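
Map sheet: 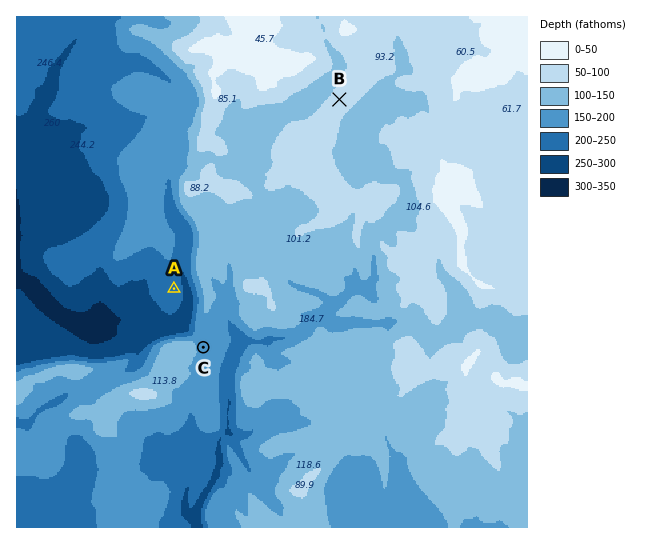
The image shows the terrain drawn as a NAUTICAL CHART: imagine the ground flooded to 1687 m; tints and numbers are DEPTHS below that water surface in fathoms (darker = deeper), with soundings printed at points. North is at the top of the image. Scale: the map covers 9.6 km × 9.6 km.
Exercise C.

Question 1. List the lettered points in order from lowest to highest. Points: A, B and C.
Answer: A C B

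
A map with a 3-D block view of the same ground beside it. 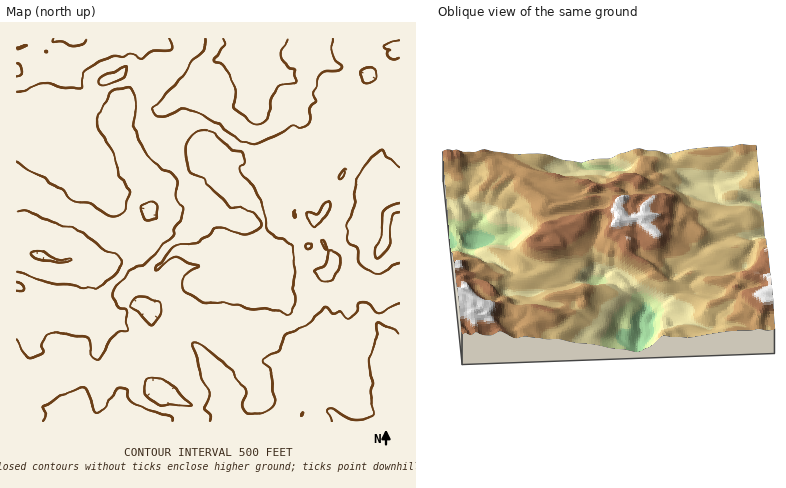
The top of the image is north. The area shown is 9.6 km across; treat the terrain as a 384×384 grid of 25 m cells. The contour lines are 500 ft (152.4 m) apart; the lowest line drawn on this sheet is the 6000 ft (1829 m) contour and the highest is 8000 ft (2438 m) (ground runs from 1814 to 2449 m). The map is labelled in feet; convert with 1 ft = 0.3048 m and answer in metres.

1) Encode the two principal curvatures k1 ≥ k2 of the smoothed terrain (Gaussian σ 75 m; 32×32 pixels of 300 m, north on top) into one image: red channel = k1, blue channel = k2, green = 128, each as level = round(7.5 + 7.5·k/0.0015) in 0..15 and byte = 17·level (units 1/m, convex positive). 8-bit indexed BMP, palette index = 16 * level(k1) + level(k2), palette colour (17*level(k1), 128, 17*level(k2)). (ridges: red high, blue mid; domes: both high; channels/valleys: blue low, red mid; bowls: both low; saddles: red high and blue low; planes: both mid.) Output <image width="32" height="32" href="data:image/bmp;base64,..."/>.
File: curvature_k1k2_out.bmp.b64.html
<image width="32" height="32" href="data:image/bmp;base64,Qk02CAAAAAAAADYEAAAoAAAAIAAAACAAAAABAAgAAAAAAAAEAAATCwAAEwsAAAABAAAAAAAAAIAAABGAAAAigAAAM4AAAESAAABVgAAAZoAAAHeAAACIgAAAmYAAAKqAAAC7gAAAzIAAAN2AAADugAAA/4AAAACAEQARgBEAIoARADOAEQBEgBEAVYARAGaAEQB3gBEAiIARAJmAEQCqgBEAu4ARAMyAEQDdgBEA7oARAP+AEQAAgCIAEYAiACKAIgAzgCIARIAiAFWAIgBmgCIAd4AiAIiAIgCZgCIAqoAiALuAIgDMgCIA3YAiAO6AIgD/gCIAAIAzABGAMwAigDMAM4AzAESAMwBVgDMAZoAzAHeAMwCIgDMAmYAzAKqAMwC7gDMAzIAzAN2AMwDugDMA/4AzAACARAARgEQAIoBEADOARABEgEQAVYBEAGaARAB3gEQAiIBEAJmARACqgEQAu4BEAMyARADdgEQA7oBEAP+ARAAAgFUAEYBVACKAVQAzgFUARIBVAFWAVQBmgFUAd4BVAIiAVQCZgFUAqoBVALuAVQDMgFUA3YBVAO6AVQD/gFUAAIBmABGAZgAigGYAM4BmAESAZgBVgGYAZoBmAHeAZgCIgGYAmYBmAKqAZgC7gGYAzIBmAN2AZgDugGYA/4BmAACAdwARgHcAIoB3ADOAdwBEgHcAVYB3AGaAdwB3gHcAiIB3AJmAdwCqgHcAu4B3AMyAdwDdgHcA7oB3AP+AdwAAgIgAEYCIACKAiAAzgIgARICIAFWAiABmgIgAd4CIAIiAiACZgIgAqoCIALuAiADMgIgA3YCIAO6AiAD/gIgAAICZABGAmQAigJkAM4CZAESAmQBVgJkAZoCZAHeAmQCIgJkAmYCZAKqAmQC7gJkAzICZAN2AmQDugJkA/4CZAACAqgARgKoAIoCqADOAqgBEgKoAVYCqAGaAqgB3gKoAiICqAJmAqgCqgKoAu4CqAMyAqgDdgKoA7oCqAP+AqgAAgLsAEYC7ACKAuwAzgLsARIC7AFWAuwBmgLsAd4C7AIiAuwCZgLsAqoC7ALuAuwDMgLsA3YC7AO6AuwD/gLsAAIDMABGAzAAigMwAM4DMAESAzABVgMwAZoDMAHeAzACIgMwAmYDMAKqAzAC7gMwAzIDMAN2AzADugMwA/4DMAACA3QARgN0AIoDdADOA3QBEgN0AVYDdAGaA3QB3gN0AiIDdAJmA3QCqgN0Au4DdAMyA3QDdgN0A7oDdAP+A3QAAgO4AEYDuACKA7gAzgO4ARIDuAFWA7gBmgO4Ad4DuAIiA7gCZgO4AqoDuALuA7gDMgO4A3YDuAO6A7gD/gO4AAID/ABGA/wAigP8AM4D/AESA/wBVgP8AZoD/AHeA/wCIgP8AmYD/AKqA/wC7gP8AzID/AN2A/wDugP8A/4D/AHRStOinppD0hKa35vjUpdW2kJiol5eXgZTI55aGhIWW1+XEt9i4gpD5tbZycICBxHNxqKi5uKeDgrW4dHSFuLiFdZaTtfmBcPfGclBjlsiotoOWhriHhaXIlpaDl5eFlYaFx6aUcfjlsqOTlZaWt4aFhZeXqJd1pqmXl3OXlpeYl6W2dHO0pJLolYWXh4e4dnOWhreGlpeDhYWGdHWomJeWc6SFl8djddilhoeHl6hyhKWEp3WGmIV2iIeElpiol4ZyuLjYt4SEuLaGh5iGg5TIyZWElpaGloWHhmOHdre4lpSkuIaWt3KWk8eVl4WHlpeGpZe5p3SElXSlhHOGx6iGp5OFZXanhYXH1oOWh5d2hYWWpZSjpbeXcoa4lZSzcobGlIaHhqill8NgY5aGlZV1hZWmpbfptceTlreFdLeFt7eDlaa2ptTY5XOWhIS2ybemlbeWp+mElaSltqS2p5f559XXyISFk+f59qO1tOjZx5XIhZfXxYRi5qOCyOnGpZRzY3SDhIJQctiz+JGUlHSmxdmltYHno+To+LG1tLLIhHOCgXFhlISBwYO09oK1kpSTtHOFlPZiYIP5lJWBcLeEhJXIt6aWp6O3g3DV+ff2tbb357T497Dn49akt7ZQpJeGdINzdZe5p5OTx4Cho4W1+bXW9ZKwlaTlc6V0pYCVdoSFp5aml6iouKGDcqenhrWQYEDycZHD5cRihYaYkqaGlriol4Z1lbbGUVNzg6SDgZOVpPiAo+P09rWXlpaEgpenl4amp5XH2bViUqW4l4aGuMn4tYDGpmLF5paVdKaWdnWHh7XW1umntbLHpKWWqLeXx6eVcOeWc4b2pYVzhoWFl5aXlnSl53Vzl4eGc9emhqeVlqaRxqd0htb3hmGGlaendLa1hKbYhYSHh5aD2KinuJamg6Smp4aFdPeWg3OXl5Wn2bZytriEhYenlbTphLfX+eTltbi3t3V1xsaWo6h1dqaV+JKllnOFmLh0gvnn+KZzYpXHlobIt4aT+JaFhpanuJXYpYaGYoe4hoaDsubHhIaFdIS2hnWmyaWU15Z1preGhreldJeDl7iVpriWpIJ0hmRTlZWUlqZzpJaGtoaic4WFhMO1lHKEtZVxg6emlXSEhYOnlrenlKWmhoaWprZzc4KC5OWRUYDIl5eDgrfIl6aVk6m4lLe3p7enppXF8/akx+qTofn4oLWWqKWBctmohXR0lYJjhdrIlYVUdJRittenyJRwgbT0paeV55WBorZ0U2VzpYOTtZGklVOEk/bV2JaXx8WzkYPFYKLWtaeDg5SllKXY2LWCp6jHtbfYwHDEloeXx9T29tT5+JTX6abFpbXl5pW1paW4ppW22Ng="/>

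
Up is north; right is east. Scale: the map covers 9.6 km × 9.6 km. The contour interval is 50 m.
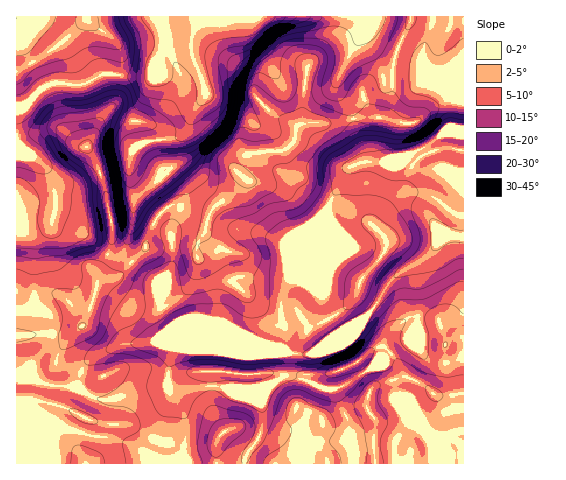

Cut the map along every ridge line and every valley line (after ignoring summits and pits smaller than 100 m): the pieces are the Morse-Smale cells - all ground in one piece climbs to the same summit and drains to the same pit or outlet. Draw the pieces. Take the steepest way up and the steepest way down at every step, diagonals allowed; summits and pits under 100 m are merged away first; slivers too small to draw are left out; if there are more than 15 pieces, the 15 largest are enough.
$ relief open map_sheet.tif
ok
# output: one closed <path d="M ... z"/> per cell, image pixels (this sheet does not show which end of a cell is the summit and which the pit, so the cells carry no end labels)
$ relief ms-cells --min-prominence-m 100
<path d="M411 16l-235 0-8 2-5 6 0 22-11 30-25 1-19-4-26 12-26-3-13 5-18 19-9 2 1 356 168-1-2-17-22-4-30-16-30-3-17-6 1-6 16-34-18-4-20-9-5-7 4-9 22-23 14-41 3-3 19-6 26-28 14 1 8-2 18 0 8 2 3 4 1-9 7-11 6-21 5-6 13-8 12-14 1-7-4-5 11-17 37-5 9-10 1-12 8-4 32 0 20-5 28-2 8-18 1-34 2-9 14-29z"/><path d="M463 16l-51 1-17 38-2 9-1 34-8 18-28 2-20 5-32 0-8 4-1 12-9 10-37 5-11 17 4 5-1 7-12 14-13 8-5 6-6 21-7 11-2 10-2-5-8-2-18 0-8 2-14-1-26 28-19 6-3 3-14 41-19 18-7 13 5 8 12 6 19 6 7 1-16 34-1 6 17 6 30 3 30 16 22 4 2-2 0-24-6-15-10-16 6 1 35-4 3-15 24 3 39-1 7 3 1-1 1-23 24 2 28-11 35-32 16-27 10-10 26-15 18-20 9-4 13 1z"/><path d="M416 317l-7 1-14 10-8 8-4 10-11 4-17 14-28 10-20 1-10 32-14-29-13 8-11 2-35 0-11-2-1 21 12 25-11 13-17 3-11-2-2 7 2 10 278 1 1-125-8-1-10 6-8-25z"/><path d="M175 16l-158 0-1 90 9 0 18-19 13-5 26 3 26-12 19 4 25-1 11-30 0-22 5-6z"/><path d="M455 235l-4 0-12 6-15 18-26 15-10 10-16 27-35 32-28 11-25-1 0 22-2 2 4 4 11 26 10-32 20-1 28-10 17-14 11-4 6-13 20-15 29 1 8 25 7-5 11-2 0-100z"/><path d="M211 386l-41 5 14 25 0 30 2 2 27-3 11-13-12-25z"/><path d="M218 371l-7 1 0 13 13 3 35 0 11-2 12-9-6-4-39 1z"/>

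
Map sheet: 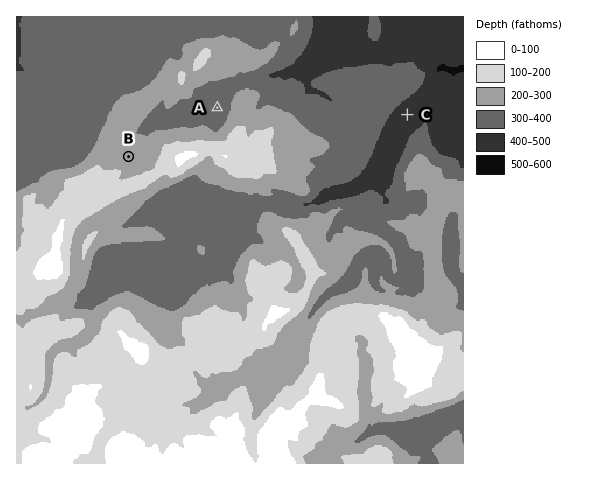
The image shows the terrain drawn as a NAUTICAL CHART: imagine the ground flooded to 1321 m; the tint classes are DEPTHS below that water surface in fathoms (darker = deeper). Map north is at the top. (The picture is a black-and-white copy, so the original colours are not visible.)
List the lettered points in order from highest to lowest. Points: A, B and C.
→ B A C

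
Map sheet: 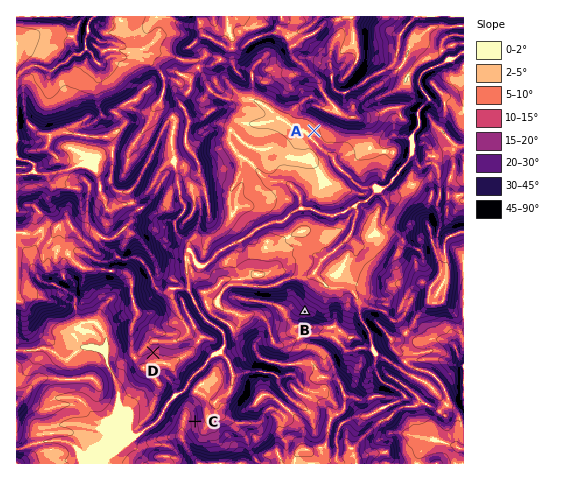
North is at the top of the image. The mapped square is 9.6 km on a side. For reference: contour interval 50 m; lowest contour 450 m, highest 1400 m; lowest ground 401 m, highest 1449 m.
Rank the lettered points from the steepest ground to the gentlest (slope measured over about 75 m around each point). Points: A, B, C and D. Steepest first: B C D A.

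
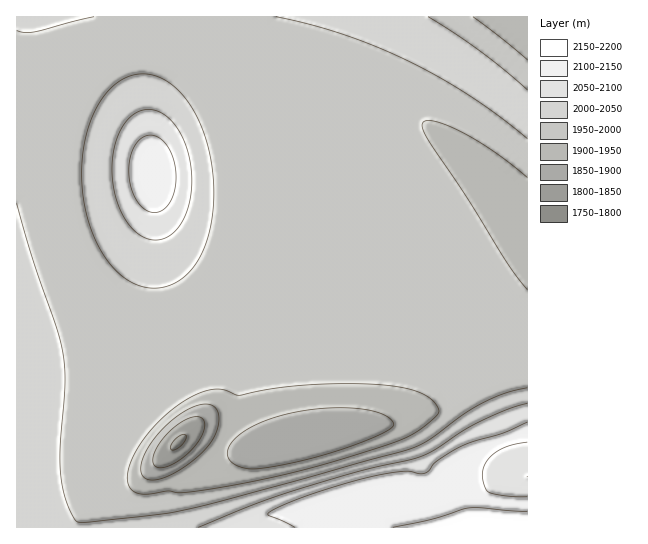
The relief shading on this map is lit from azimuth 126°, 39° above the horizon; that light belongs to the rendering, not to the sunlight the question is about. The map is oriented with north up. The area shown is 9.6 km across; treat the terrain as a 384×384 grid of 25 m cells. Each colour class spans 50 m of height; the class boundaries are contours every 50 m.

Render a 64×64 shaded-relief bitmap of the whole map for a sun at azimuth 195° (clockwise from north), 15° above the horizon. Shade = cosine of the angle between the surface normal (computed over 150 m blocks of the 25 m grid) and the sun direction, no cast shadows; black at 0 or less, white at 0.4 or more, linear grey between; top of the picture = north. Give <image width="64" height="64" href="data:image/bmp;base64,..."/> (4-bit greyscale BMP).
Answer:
<image width="64" height="64" href="data:image/bmp;base64,Qk12CAAAAAAAAHYAAAAoAAAAQAAAAEAAAAABAAQAAAAAAAAIAAATCwAAEwsAABAAAAAAAAAAAAAAABEREQAiIiIAMzMzAERERABVVVUAZmZmAHd3dwCIiIgAmZmZAKqqqgC7u7sAzMzMAN3d3QDu7u4A////AJmZmZmHZlVmZ5mGZmZnm8zMzMy7u7qqmHZlZmZmZVREmZmZmYh3ZmVnd3ZVVVZ4mrvMu7u6qqmYh3ZmZmZVRESZmZmZmZiHZlVVVVVURERFZ4mqqqqpmZmYiHd2VUQzM5mZmZmZmZh2VWVURERDMzIjNFZ4mZmZmIiImYhlRDMzmZmZmZmZmGVFVmZUQzMiIhEREjRWeIiIiIiZmYdlVESZmZmZmZmYZTM1d3ZUMyIREQAAABI0VniIiJmZmIh3ZpmZmZmZmZmGQiNXiHZlQyERAAAAAAASRWeJmamZmZmZmZmaqqqqmphkIjV4iIdlQyIRAAAAAAABNGeaqqqqqruaqqqqqqqqqpdTI1iZmIh2VDMhEAAAAAESNGeJq7u8zKqqqqqqqqq7upZUV5qZmZiHdlQyIRERESIzNFaJq83dqqqqqqqqqqzdyoZmiqqqqqmZiHZUQzIzM0RERFZ5rN6qqqqqqqqqq97+yoiKu7u7u7qqqZh2ZVREVVVERVZ5q6qqqqqqqqqqzv/+yqq8zMzMzMy7u6qZh3ZmVVVVVmZ4qqqqqqqqqqq8///9y7zMzd3d3d3MzMu7qYh2ZVVWZmaqqqqqqqqqqqvf///szMzN3d3d3d3d3MzMuph2ZVVVVaqqqqqqqqqqqr3///7MzM3d3e7u7u3d3czMu6mHZVVUqqqqqqqqqqqqq87//tzMzM3d3d7u7d3d3MzLuqmHZVSqqqqqqqqqqqqqu93tzLzMzM3d3d3d3d3MzLu6qpmHdqqqqqqqqqqqqqqqu8y7u7vMzMzMzN3MzMzLu7qqmZmIqqqqqqqqqqqqqqqqu7u7u7u7zMzMzMzMy7u7qqqZmZmqqqqqqqqqqqqqqqqqq7u7u7u7u7u7u7u7u6qqqpmZmaqqqqqqqqqqqqqqqqqqqru7u7u7u7u7u7qqqqqpmZmZqqqqqqqqqqqqqqqqqqqqqqqqqqqqqqqqqqqqqZmZmZmqqqqqqqqqqqqqqqqqqqqqqqqqqqqqqqqqqqqZmZmZmaqqqqqqqqqqqqqqqqqqqqqqqqqqqqqqqqqqmZmZmZmZqqqqqqqqqqqqqqqqqqqqqqqqqqqqqqqqqpmZmZmZmZmqqqqqqqqqqqqqqqqqqqqqqqqqqqqqqqqpmZmZmZmZmaqqqqqqqqqqqqqqqqqqqqqqqqqqqqqqqZmZmZmZmZmZqqqqqqqqqqqqqqqqqqqqqqqqqqqqqqmZmZmZmZmZmZmqqqqqqqqqqqqqqqqqqqqqqqqqqqqqmZmZmZmZmZmZmaqqqqqqqqqru7uqqqqqqqqqqqqqqZmZmZmZmZmZmZmZqqqqqqqqq7u7u6qqqqqqqqqqqpmZmZmZmZmZmZmZmZmqqqqqqqq7u7u7uqqqqqqqqqmZmZmZmZmZmZmZmZmZmaqqqqqqqrvMzMu6qqqqqqmZmZmZmZmZmZmZmZmZmZmZqqqqqqqrvMzMy7uqqqqZmZmZmZmZmZmZmZmZmZmZmZmqqqqqqqu8zd3Mu6qqqZmZmZmZmZmZmZmZmZmZmZmZmaqqqqqqu8zd3cy7qqqZmZmZmZmZmZmZmZmZmZmZmZmZqqqqqqq7zd3dzLqqqZmZmZmZmZmZmZmZmZmZmZmZmZmqqqqqqrvN3d3MuqqZmZmZmZmZmZmZmZmZmZmZmZmZmaqqqqqqvM3d3cu6qZmZmZmZmZmZmZmZmZmZmZmZmZmqqqqqqqu8zd3cy6qZmZmZmZmZmZmZmZmZmZmZmZmZmaqqqqqqq7zN3cy6qZmZmZmZmZmZmZmZmZmZmZmZmZmaqqqqqqqru8zMy6mZmZmZmZmZmZmZmZmZmZmZmZmZmqqqqqqqqqq7zMu6mYiImZmZmZmZmZmZmZmZmZmZmZmqqruqqqqqqru7u6mIiIiZmZmZmZmZmZmZmZmZmZmZmqqrvKqqqqqqq7uqmId3iImZmZmZmZmZmZmZmZmZmZmqqrvMqqqqqqqqqpmHdmd4iZmZmZmZmZmZmZmZmZmZmqqrvM2qqqqqqqqpmHdmZ3iJmZmZmZmZmZmZmZmZmZqqqrvM3aqqqqqqqpmHdmZneImZmZmZmZmZmZmZmZmZqqqrvM3dqqqqqqqpmIdmZmd4iZmZmZmZmZmZmZmZmaqqq7zN3d2qqqqqqpmYh2ZmZ3iZmZmZmZmZmZmZmZmqqqq7zN3d3KqqqqqpmZh3ZmZniJmZmZmZmZmZmZmZmqqqu7zN3d3LqqqqqqmZmHdmZneImZmZmZmZmZmZmaqqqqu8zd3dzKmqqqqqqZmYh3ZneImZmZmZmZmZmZmqqqqru8zd3dy6mKqqqqqZmZiHd3d4iZmZmZmZmZmqqqqqq7vM3d3dy6l3qqqqqpmZmIh3eIiZmZmaqqqqqqqqqqu7zN3d3cy5h2aqqqqqmZmZiIiIiZmZmaqqqqqqqqqru8zN3d3cuph2ZqqqqqqpmZmYiIiZmZmqqqqqqqqqq7vMzd3d3Mupd2ZmqqqqqqqZmZmZmZmZmqqqqqqqqru7zM3d3d3LqYdmZmaqqqqqqqmZmZmZmZqqqqqqqqu7vMzd3d3dy7mHdmZmd6qqqqqqqqmZmZmaqqqqqqu7u8zM3d3t3cy6mHZmZmd4u7u6qqqqqqqqqqqqqru7u7zMzd3e7d3Muph2ZlZmd4i7u7u7u7uqqqqqu7u7u8zMzd3d7u3dzLqYd2ZWZneImczMy7u7u7u7u7u7u7zMzM3d3e7u3dzLqYdmZVZneIiZ"/>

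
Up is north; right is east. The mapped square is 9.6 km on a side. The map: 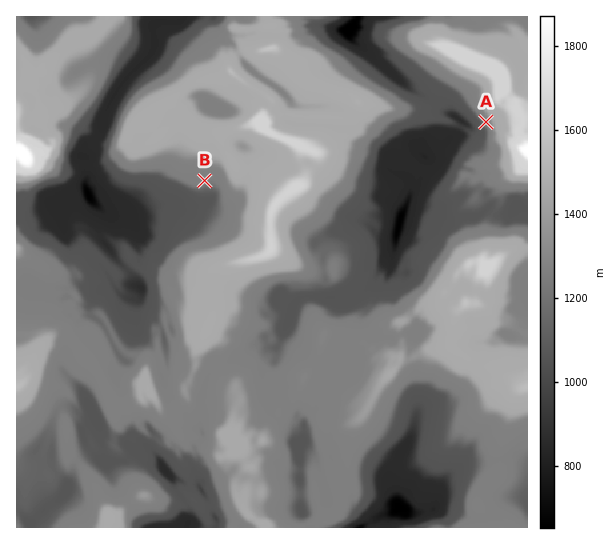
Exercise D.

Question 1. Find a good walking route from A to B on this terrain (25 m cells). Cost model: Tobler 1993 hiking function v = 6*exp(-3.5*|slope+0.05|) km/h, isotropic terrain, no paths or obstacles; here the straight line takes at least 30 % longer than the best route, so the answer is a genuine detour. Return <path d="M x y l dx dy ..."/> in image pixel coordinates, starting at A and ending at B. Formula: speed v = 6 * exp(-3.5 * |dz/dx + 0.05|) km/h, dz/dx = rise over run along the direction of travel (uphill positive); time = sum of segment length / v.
<path d="M486 122l0 1-27-26-2-2-2 0-2 2-6 1-13 7-12 0-5 2-2 3-1-3 0 2-1 2-4 4-3 2 1-2-2 2 1-2-3 2-8 0-8 4-6 0-11 5-3 3-2 5-2 1-10 6-2 1-6 13-11 6-3 0-10 5-18 0-2 1-3 4-24 12-15 0-10 6-4-3-4 0-3 1-1 0-3-1 1 1-2-1-4-4-4-8-3-3-16 8-1 2"/>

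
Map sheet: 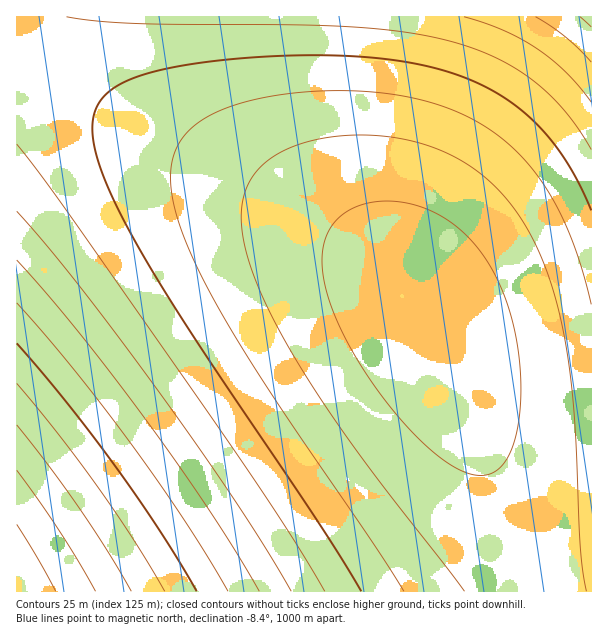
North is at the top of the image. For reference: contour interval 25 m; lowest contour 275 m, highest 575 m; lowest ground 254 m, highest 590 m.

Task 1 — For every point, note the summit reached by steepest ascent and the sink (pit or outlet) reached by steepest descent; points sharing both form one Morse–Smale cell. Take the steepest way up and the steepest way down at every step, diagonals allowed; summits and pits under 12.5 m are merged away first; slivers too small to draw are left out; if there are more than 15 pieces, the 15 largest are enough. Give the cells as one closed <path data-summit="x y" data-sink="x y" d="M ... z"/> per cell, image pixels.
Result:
<path data-summit="429 321" data-sink="17 591" d="M20 70l-4 1 0 520 509 1 1-10-6-22-60-170-34-76-22-29-38-33-69-44-258-132z"/><path data-summit="429 321" data-sink="591 17" d="M591 16l-575 1 1 53 22 6 245 124 72 44 24 18 24 23 22 29 34 76 60 170 7 32 65-1z"/>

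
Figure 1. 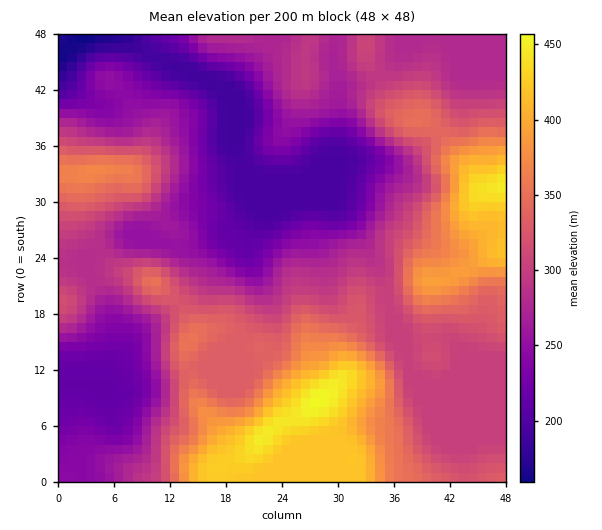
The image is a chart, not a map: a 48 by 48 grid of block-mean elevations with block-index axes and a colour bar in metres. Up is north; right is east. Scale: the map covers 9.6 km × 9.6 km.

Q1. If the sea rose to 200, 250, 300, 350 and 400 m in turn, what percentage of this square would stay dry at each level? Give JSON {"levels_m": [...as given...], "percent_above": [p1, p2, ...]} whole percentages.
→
{"levels_m": [200, 250, 300, 350, 400], "percent_above": [93, 73, 48, 20, 10]}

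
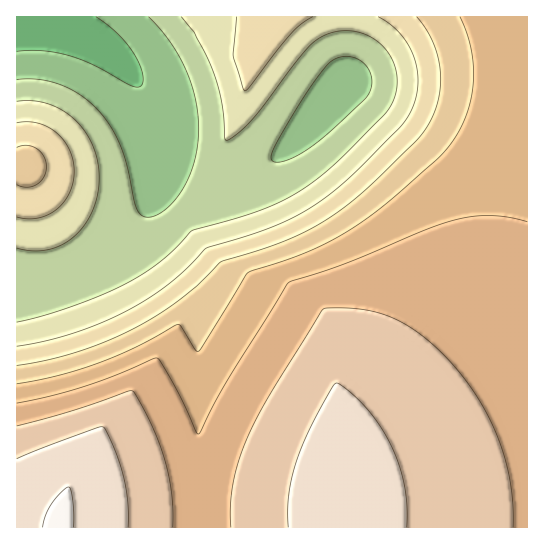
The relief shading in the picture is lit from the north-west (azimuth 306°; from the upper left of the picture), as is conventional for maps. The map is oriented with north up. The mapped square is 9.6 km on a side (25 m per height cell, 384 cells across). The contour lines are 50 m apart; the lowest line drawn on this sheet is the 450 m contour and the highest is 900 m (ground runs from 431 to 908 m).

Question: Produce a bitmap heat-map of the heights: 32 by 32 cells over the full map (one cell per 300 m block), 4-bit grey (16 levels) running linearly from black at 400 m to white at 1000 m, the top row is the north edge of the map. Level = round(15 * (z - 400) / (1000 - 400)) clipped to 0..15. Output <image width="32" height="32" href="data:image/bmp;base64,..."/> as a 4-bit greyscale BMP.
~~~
<image width="32" height="32" href="data:image/bmp;base64,Qk12AgAAAAAAAHYAAAAoAAAAIAAAACAAAAABAAQAAAAAAAACAAATCwAAEwsAABAAAAAAAAAAAAAAABEREQAiIiIAMzMzAERERABVVVUAZmZmAHd3dwCIiIgAmZmZAKqqqgC7u7sAzMzMAN3d3QDu7u4A////AMzdzLu6qaqru8zMy7u7qqrM3cy7uqmqq7vMzMu7u6qqzMzMu7qpqqu7zMzLu7uqqszMzLuqqaqru8zMy7u7qqq7zMy7qpmaq7vMzMu7u6qqu7vLu6qZmqq7vMy7u7qqqqqru7qqmZmqu7zLu7u6qqqZqqq6qZiZqqu7u7u7qqqqiJmaqqmYmZqru7u7uqqqqnd4iZmZiImaqru7u7qqqqpmZ3eImYiJmaqru7qqqqqpVVZmd4iHiJmaq7uqqqqqmURFVWZ3d4iJmqqqqqqqqZk0REVVZnd4iZmqqqqqqpmZMzNERVZnd4iZqqqqqqmZmTMzM0RFVneIiZmZmZmZmZkzMzMzRFVnd4iJmZmZmZmZREQzMzRFVmZ3eIiZmZmZmUREQzMzRERVZmd4iJmZmZlVVEMzMzM0RFVmd4iJmZmZZlVDMiIzMzNEVWZ4iImZmWZlRDIiIzMzM0RWZ3iIiZl2ZUMyIiMzMzM0RWZ3iIiJdmVDMiIjMzMiM0RWZ3iIiGZUQyIiIzQzMiM0RWZ3iIhVRDMiEiM0QzIiM0RWd4iIREMyIRIjNEQzIiM0VmeIiDMyIhESI0RUQyIiM0VneIgiIiEREiNFVUMyIjRFZ3iIERERESIzRVVUMzM0Vmd4iBERERIiNEVWVUMzRFZ3iIgREREiI0RFVmVURFVmd4iI"/>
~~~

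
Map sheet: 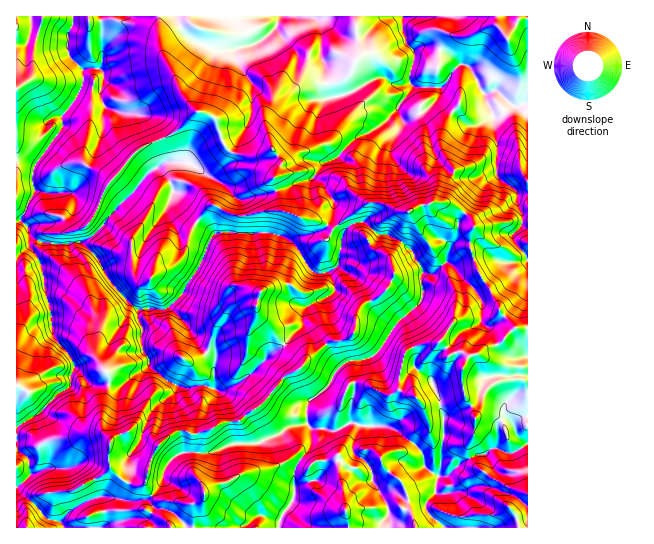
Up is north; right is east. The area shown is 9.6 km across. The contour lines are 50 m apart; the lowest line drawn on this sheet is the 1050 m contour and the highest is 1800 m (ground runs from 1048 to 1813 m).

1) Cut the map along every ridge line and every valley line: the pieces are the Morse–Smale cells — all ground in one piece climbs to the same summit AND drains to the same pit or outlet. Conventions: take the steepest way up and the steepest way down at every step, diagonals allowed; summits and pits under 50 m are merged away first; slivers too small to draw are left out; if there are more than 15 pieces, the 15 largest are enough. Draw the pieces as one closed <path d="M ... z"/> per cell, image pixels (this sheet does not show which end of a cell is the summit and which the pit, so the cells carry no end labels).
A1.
<path d="M279 16l-206 1 0 6-5 10-1 14 2 10 14 13 0 15-8 16-14 16 2 10-30 42-1 13 3 11-14 26-5 3 0 32 3 1 10-8 7 7 8 23 1 17 6 16 1 23 5 9 14 15 4 10 15 17 19 0 10 3 15-12 11-6 4-5 17 16 13 7 11 1 7-3 9 0 7 3 2-2 0-28-18-15-10-18-11-12-6-6-5 2-27 0-7-4-22-24-10-22-18-17 12-6 11-11 12-16 16-15 9-13 14-13 7 3 7 8 4 10 0 8 7 10 11 12 24 15 0-19 13-20 0-6-20-14 6-2 9-8 2-8 20-28 7-18 0-28-15-21-2-9 3-5 17-4 11-7 10-10z"/><path d="M303 317l0 8-20 20-12 7-21 23-11 8-17 8-16-6-9 0-7 3-11-1-13-7-17-16-4 5-11 6-15 12-10-3-19 0-15-16-4 7-2 13-11 5-19 20-23 14 0 22 12 9 3 13-2 6-13 10 31 32 14 2 13-13 23-11 8-1 24 5 20-2 10-10 9-26 13-10 28 0 22-9 24 0 24-9 10-8 17-3 2-22 21-17 6-12 6-7-25-36-10-7z"/><path d="M449 263l-4 0-12 10-10 0-2 28-20 18 15 35-1 13 17 14 8 18 4 18 0 21-3 8-2 30 7 0 15-13 12-7 12-1 5-6 5-1 4-25 10-3 5 7 5-8 9-4 0-128-26 32-11 6-6 0-4-3 2-17-4-10z"/><path d="M307 424l-18 3-10 8-24 9-24 0-22 9-28 0-13 10-9 26-10 10-20 2-24-5-8 1-23 11-14 14 5 6 213 0 5-14 10-15 2-30 16-23 1-9-1-8z"/><path d="M439 93l-3 8-17 12-18 2-4-6-12 14-12 8-16 6-14 14 14 14 6 20 0 13 4 5 18 1 16 8 8 0 12-7 10-2 16 0 20 12 8 12 11 0 23-6 13 2 1-8-6-12-1-12-6-6-7-2-7-9 1-32-4-25-14 7-9 1-27-23z"/><path d="M265 232l-50 1-7 10-11 27-16 25-10 11 16 19 10 18 18 15-2 29 5 4 13-4 19-12 21-23 12-7 20-20 0-12 2-6-12-6-4-10 0-8 4-8 10-8 2 1 2-5-7-12-13-12z"/><path d="M354 423l-4 0-13 8-15-3-11 1 0 17-16 23-2 30-10 15-4 13 164 1-18-21 2-5 9-11 0-9 3-5-15-11-3-15-10-10-22-14-22 0z"/><path d="M313 16l-32 0-5 11-10 10-11 7-17 4-3 5 2 9 15 21 0 28-7 18-20 28-2 8-9 8-6 2 15 9 14 15 34-6 28-12 11-1 13-17 12-4 6-6-10-9-8 0-14 7-10 1-17 12-10-15-7-22 0-9 25-26 20-8 17-1-3-20-4-9 1-21-4-12z"/><path d="M158 168l-5 1-12 12-9 13-16 15-23 27-12 6 18 17 8 18 8 10 16 18 7 4 27 0 5-2 11-12 16-25 16-35-4-6-18-10-11-12-7-10 0-8-4-10z"/><path d="M387 235l-9 0-7 6-17 8-12-1-3 6-2 12-8 5 6 20-8 6-12 4-11 8 0 12 12 9 25 35 12-5 10 0 12-5 24-34 22-20 2-31-3-5-4-4-3-8-10-10z"/><path d="M342 152l-7 7-12 4-10 14 11 8 9 14 0 22 10 12 7-8 13-4 14 12 10 2 16 8 10 10 3 8 9 12 8 0 12-10 12 1 24-8 9 0 15 7 10 0 13-4-15-20 0-5 8-8 0-3-3-2-43 6-8-12-20-12-16 0-10 2-12 7-8 0-22-9-12 0-4-5 0-13-7-23z"/><path d="M73 16l-57 1 1 204 4-2 14-26-3-11 1-13 30-42-2-10 14-16 8-16 0-15-14-13-2-10 1-14 5-10z"/><path d="M497 16l-94 0 0 15 2 11 10 12-6 20 2 9 3 4 27 1 14-19 8-5 8 5 9 20 5 4 12-2 18 16 12-3 1-86-9 1-12 20-10-14z"/><path d="M401 319l-26 36-12 5-10 1 2 30-6 26 2 6 7 2 23 0 16 6 24 20 3 15 14 10 6-38 0-21-4-18-8-18-17-14 1-13-9-25z"/><path d="M385 77l-7 0-32 18-11 2-6 0-3-13-16 0-11 3-14 9-20 22 0 9 7 22 9 14 6-2 12-9 10-1 14-7 8 0 11 8 15-15 16-6 12-8 14-16 13-20-2-4-13 2z"/>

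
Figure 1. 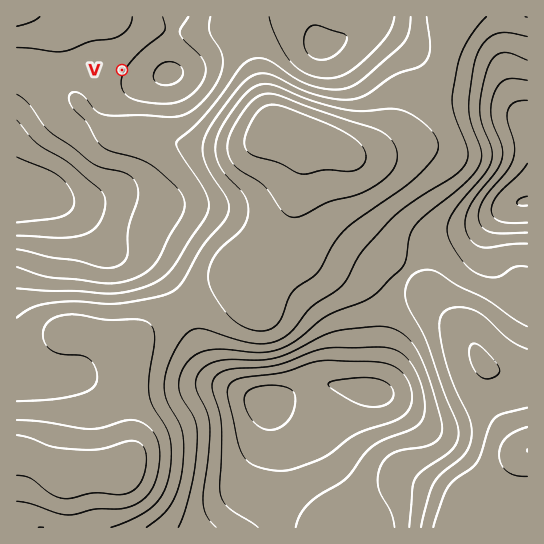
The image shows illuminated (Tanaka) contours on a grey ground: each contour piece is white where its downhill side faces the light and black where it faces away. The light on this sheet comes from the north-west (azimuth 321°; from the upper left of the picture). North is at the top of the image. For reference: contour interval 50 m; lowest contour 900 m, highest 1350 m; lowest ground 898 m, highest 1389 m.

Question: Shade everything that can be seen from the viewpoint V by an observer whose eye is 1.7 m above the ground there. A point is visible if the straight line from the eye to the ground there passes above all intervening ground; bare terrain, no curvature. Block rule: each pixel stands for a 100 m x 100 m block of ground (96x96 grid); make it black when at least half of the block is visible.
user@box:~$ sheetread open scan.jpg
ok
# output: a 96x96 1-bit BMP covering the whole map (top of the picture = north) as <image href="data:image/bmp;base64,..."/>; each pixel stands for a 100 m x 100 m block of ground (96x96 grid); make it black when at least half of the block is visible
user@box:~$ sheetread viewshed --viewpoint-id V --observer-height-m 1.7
<image width="96" height="96" href="data:image/bmp;base64,Qk2+BAAAAAAAAD4AAAAoAAAAYAAAAGAAAAABAAEAAAAAAIAEAAATCwAAEwsAAAIAAAAAAAAA////AAAAAAAAAAAAAAAAAAAAAAAAAAAAAAAAAAAAAAAAAAAAAAAAAAAAAAAAAAAAAAAAAAAAAAAAAAAAAAAAAAAAAAAAAAAAAAAAAAAAAAAAAAAAAAAAAAAAAAAAAAAAAAAAAAAAAAAAAAAAAAAAAAAAAAAAAAAAAAAAAAAAAAAAAAAAAAAAAAAAAAAAAAAAAAAAAAAAAAAAAAAAAAAAAAAAAAAAAAAAAAAAAAAAAAAAAAAAAAAAAAAAAAAAAAAAAAAAAAAAAAAAAAAAAAAAAAAAAAAAAAAAAAAAAAAAAAAAAAAAAAAAAAAAAAAAAAAAAAAAAAAAAAAAAAAAAAAAAAAAAAAAAAAAAAAAAAAAAAAAAAAAAAAAAAAAAAAAAAAAAAAAAAAAAAAAAAAAAAAAAAAAAAAAAAAAAAAAAAAAAAAAAAAAAAAAAAAAAAAAAAAAAAAAAAAAAAAAAAAAAAAAAAAAAAAAAAAAAAAAAAAAAAAAAAAAAAAAAAAAAAAAAAAAAAAAAAAAAAAAAAAAAAAAAAAAAAAAAAAAAAAAAAAAAAAAAAAAAAAAAAAAAAAAAAAAAAAAAAAAAAAAAAAAAAAAAAAAAAAAAAAAAAAAAAAAAAAAAAAAAAAAAAAAAAAAAAAAAAAAAAAAAAAAAAAAAAAAAAAAAAAAAAAAAAAAAAAAAAAAAAAAAAAAAAAAAAAAAAAAAAAAAAAAAAAAAAAAAAAAAAAAAAAAAAAAAAAAAAAAAAAAAAAAAAAAAAAAAAAAAAAAAAAAAAAAAAAAAAAAAAAAAAAAAAAAAAAAAAAAAAAAAAAAAAAAAAAAAAAAAAAAAAAAAAAAAAAAAAAAAAAAAAAAAAAAAAAAAAAAAAAAAAAAAAAAAAAAAAAAAAAAAAAAAAAAAAAAAAAAAAAAAAAAAAAAAAAAAAAAAAAAAAAAAAAAAAAAAAAAAAAAAAAAAAAAAAAAAAAAAAAAAAAAAAAAAAAAAAAAAAAAAAAAAAAAAAAAAAAAAAAAAAAAAAAAAAAAAAAAAAAAAAAAAAAAAAAAAAAAAAAAAAAAAAAAAAAAAAAAAAAAAAAAAAAAAAAAAAAAAAAACAAAAAAAAAAAAAAAHgAAAAAAAAAAAAAAPwAAAAAAAAAAAAAAf4AAAAAAAAAAAAAA/8AAAAAAAAAAAAAB/+AAAAAAAAAAAAAD//AAAAAAAAAAAAf///AAAAAAAAAAAD////gAAAAAAAAAAH////wAAAAAAAAAAP////4AAAAAAAAAAP////4AAAAAAAAAAf////4AAAAAAAAAAf////4AAAAAAAAAA/////4AAAAAAAAAA/////wAAAAAAAAAAf////wAAAAAAAAAAP////wAAAAAAAAAAH////gAAAAAAAAAAD////gAAAAAAAAAAD////AAAAAAAAAAAD////AAAAAAAAAAAD///+AAAAAAAAAAAD///4AAAAAAAAAAAB///wAAAAAAAAAAAAB//wAAAAAAAAAAAAAH/gAAAAAAAAAAAAAD/gAAAAAAAAAAAAAB/gAAAAAAAAA="/>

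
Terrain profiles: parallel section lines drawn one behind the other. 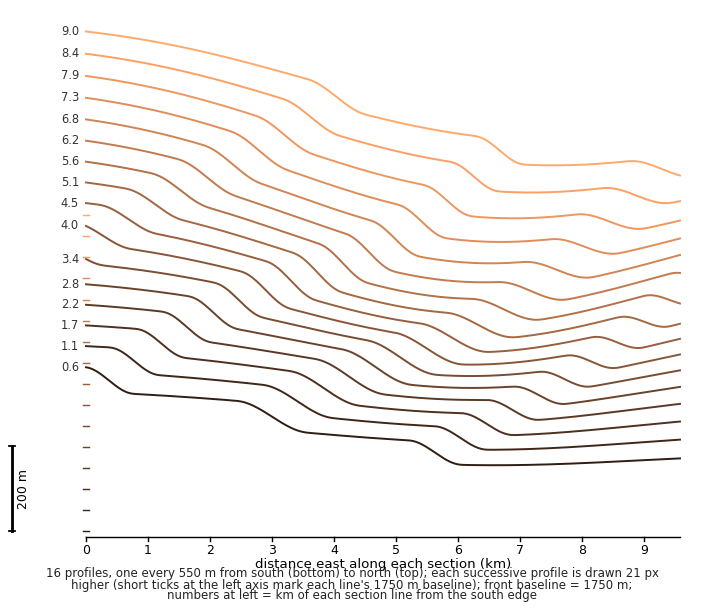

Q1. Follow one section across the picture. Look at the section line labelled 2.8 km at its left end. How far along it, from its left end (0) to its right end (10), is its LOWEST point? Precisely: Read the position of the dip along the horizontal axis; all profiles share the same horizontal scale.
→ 8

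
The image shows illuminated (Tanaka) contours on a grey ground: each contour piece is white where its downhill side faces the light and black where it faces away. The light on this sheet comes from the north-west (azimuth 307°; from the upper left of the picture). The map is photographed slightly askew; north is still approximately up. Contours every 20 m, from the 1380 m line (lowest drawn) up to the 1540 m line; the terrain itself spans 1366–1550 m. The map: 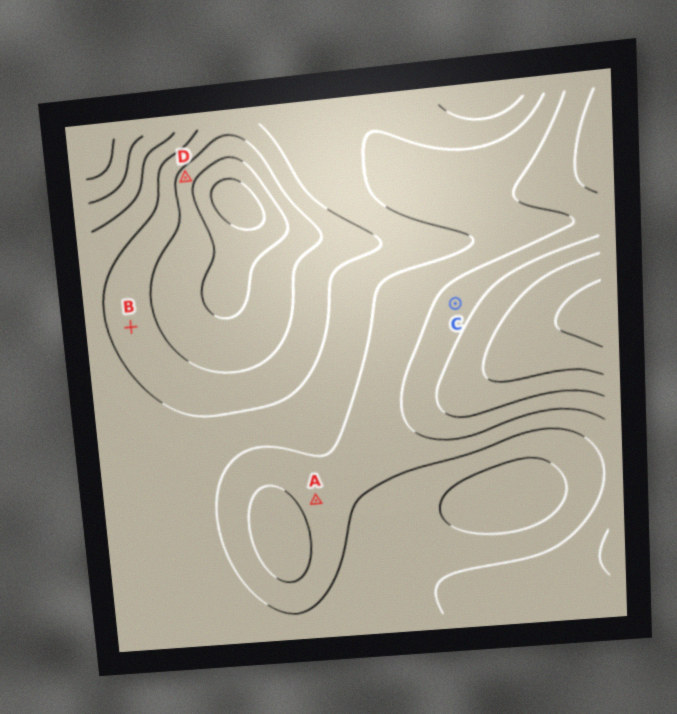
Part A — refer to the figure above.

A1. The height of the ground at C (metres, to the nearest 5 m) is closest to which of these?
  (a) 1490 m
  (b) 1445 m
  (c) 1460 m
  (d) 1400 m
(a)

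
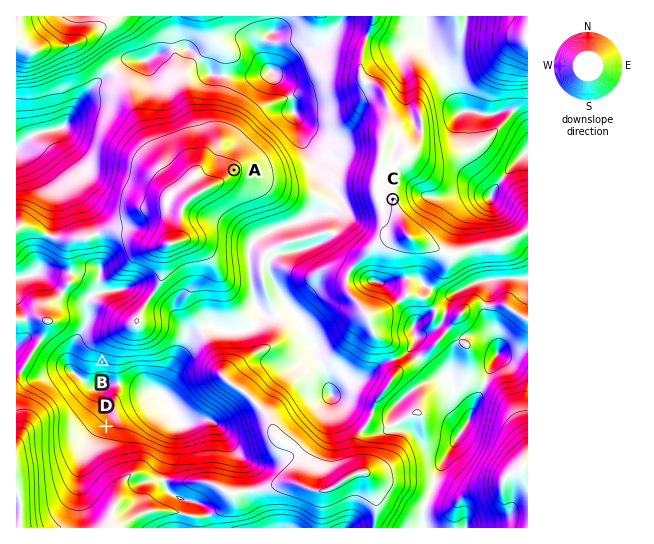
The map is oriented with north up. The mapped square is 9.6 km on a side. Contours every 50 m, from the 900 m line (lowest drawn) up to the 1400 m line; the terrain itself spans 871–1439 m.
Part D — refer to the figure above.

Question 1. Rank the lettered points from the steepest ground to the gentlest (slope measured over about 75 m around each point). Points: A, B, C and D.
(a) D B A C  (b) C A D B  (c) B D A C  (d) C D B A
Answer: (c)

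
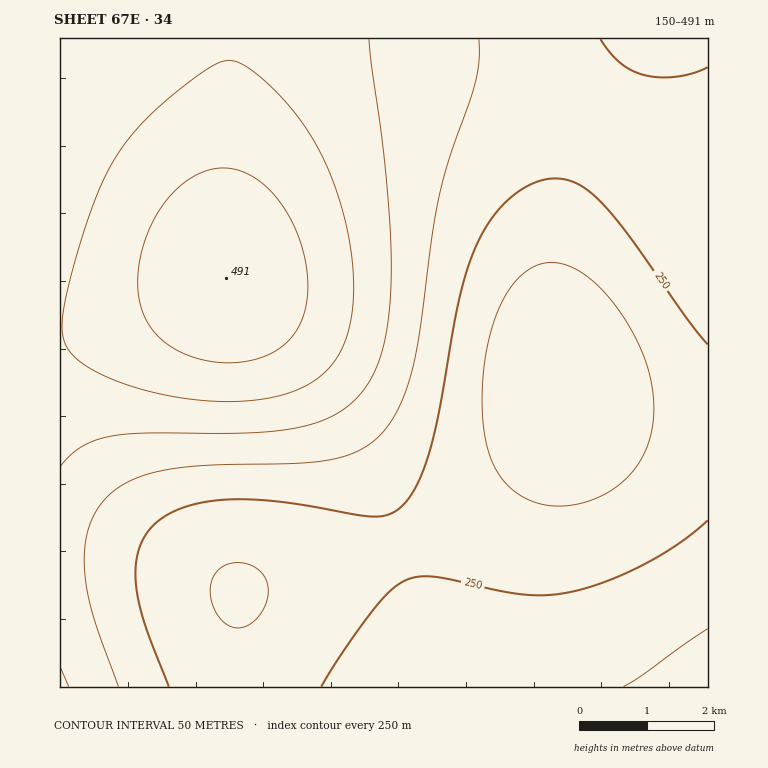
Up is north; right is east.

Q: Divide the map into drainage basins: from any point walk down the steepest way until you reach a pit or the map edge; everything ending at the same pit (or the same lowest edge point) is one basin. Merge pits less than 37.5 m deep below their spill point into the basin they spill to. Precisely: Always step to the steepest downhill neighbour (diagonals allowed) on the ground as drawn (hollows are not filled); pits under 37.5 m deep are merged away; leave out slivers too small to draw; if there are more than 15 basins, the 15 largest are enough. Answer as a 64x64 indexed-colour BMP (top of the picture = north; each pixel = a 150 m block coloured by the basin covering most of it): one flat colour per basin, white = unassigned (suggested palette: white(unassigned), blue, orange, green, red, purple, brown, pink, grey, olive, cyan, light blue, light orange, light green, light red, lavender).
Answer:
<image width="64" height="64" href="data:image/bmp;base64,Qk12CAAAAAAAAHYAAAAoAAAAQAAAAEAAAAABAAQAAAAAAAAIAAATCwAAEwsAABAAAAAAAAAA////ALR3HwAOf/8ALKAsACgn1gC9Z5QAS1aMAMJ34wB/f38AIr28AM++FwDox64AeLv/AIrfmACWmP8A1bDFACIiIiIiIiIiIiIiIiIiIiIiIiERERERERERERERERERIiIiIiIiIiIiIiIiIiIiIiIiIREREREREREREREREREiIiIiIiIiIiIiIiIiIiIiIiIhERERERERERERERERESIiIiIiIiIiIiIiIiIiIiIiIhERERERERERERERERERIiIiIiIiIiIiIiIiIiIiIiIiEREREREREREREREREREiIiIiIiIiIiIiIiIiIiIiIiIRERERERERERERERERESIiIiIiIiIiIiIiIiIiIiIiIhERERERERERERERERERIiIiIiIiIiIiIiIiIiIiIiIiEREREREREREREREREREiIiIiIiIiIiIiIiIiIiIiIiERERERERERERERERERESIiIiIiIiIiIiIiIiIiIiIiIRERERERERERERERERERIiIiIiIiIiIiIiIiIiIiIiIhEREREREREREREREREREiIiIiIiIiIiIiIiIiIiIiIhERERERERERERERERERESIiIiIiIiIiIiIiIiIiIiIiERERERERERERERERERERIiIiIiIiIiIiIiIiIiIiIiIREREREREREREREREREREiIiIiIiIiIiIiIiIiIiIiIRERERERERERERERERERESIiIiIiIiIiIiIiIiIiIiIhERERERERERERERERERERIiIiIiIiIiIiIiIiIiIiIiEREREREREREREREREREREiIiIiIiIiIiIiIiIiIiIiERERERERERERERERERERESIiIiIiIiIiIiIiIiIiIiIRERERERERERERERERERERIiIiIiIiIiIiIiIiIiIiIhEREREREREREREREREREREiIiIiIiIiIiIiIiIiIiIhERERERERERERERERERERESIiIiIiIiIiIiIiIiIiIiERERERERERERERERERERERIiIiIiIiIiIiIiIiIiIiEREREREREREREREREREREREiIiIiIiIiIiIiIiIiIiIRERERERERERERERERERERESIiIiIiIiIiIiIiIiIiIRERERERERERERERERERERERIiIiIiIiIiIiIiIiIiIhEREREREREREREREREREREREiIiIiIiIiIiIiIiIiIhERERERERERERERERERERERESIiIiIiIiIiIiIiIiIhERERERERERERERERERERERERIiIiIiIiIiIiIiIiIiEREREREREREREREREREREREREiIiIiIiIiIiIiIiIiERERERERERERERERERERERERESIiIiIiIiIiIiIiIiERERERERERERERERERERERERERIiIiIiIiIiIiIiIiIREREREREREREREREREREREREREiIiIiIiIiIiIiIiIRERERERERERERERERERERERERESIiIiIiIiIiIiIiIRERERERERERERERERERERERERERIiIiIiIiIiIiIiIREREREREREREREREREREREREREREiIiIiIiIiIiIiIRERERERERERERERERERERERERERETMzMiIiIiIiIiIRERERERERERERERERERERERERERERMzMzMzIiIiIiIREREREREREREREREREREREREREREREzMzMzMzMiIiIRERERERERERERERERERERERERERERETMzMzMzMzMiIRERERERERERERERERERERERERERERERMzMzMzMzMzMREREREREREREREREREREREREREREREREzMzMzMzMzMxERERERERERERERERERERERERERERERETMzMzMzMzMzERERERERERERERERERERERERERERERERMzMzMzMzMzMREREREREREREREREREREREREREREREREzMzMzMzMzMxERERERERERERERERERERERERERERERETMzMzMzMzMzERERERERERERERERERERERERERERERERMzMzMzMzMzMREREREREREREREREREREREREREREREREzMzMzMzMzMxERERERERERERERERERERERERERERERETMzMzMzMzMzERERERERERERERERERERERERERERERERMzMzMzMzMzMREREREREREREREREREREREREREREREREzMzMzMzMzMxERERERERERERERERERERERERERERERETMzMzMzMzMzERERERERERERERERERERERERERERERERMzMzMzMzMzMREREREREREREREREREREREREREREREREzMzMzMzMzMxERERERERERERERERERERERERERERERETMzMzMzMzMzERERERERERERERERERERERERERERERERMzMzMzMzMzMREREREREREREREREREREREREREREREREzMzMzMzMzMzERERERERERERERERERERERERERERERETMzMzMzMzMzMRERERERERERERERERERERERERERERERMzMzMzMzMzMxEREREREREREREREREREREREREREREREzMzMzMzMzMzERERERERERERERERERERERERERERERETMzMzMzMzMzMRERERERERERERERERERERERERERERERMzMzMzMzMzMxEREREREREREREREREREREREREREREREzMzMzMzMzMzERERERERERERERERERERERERERERERETMzMzMzMzMzMRERERERERERERERERERERERERERERER"/>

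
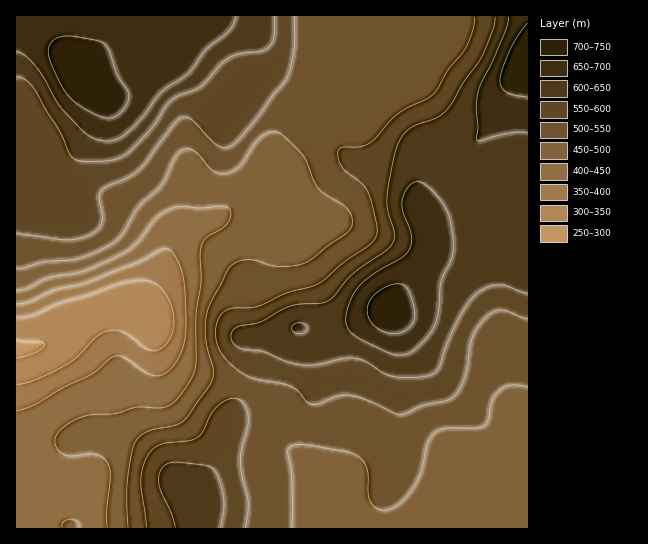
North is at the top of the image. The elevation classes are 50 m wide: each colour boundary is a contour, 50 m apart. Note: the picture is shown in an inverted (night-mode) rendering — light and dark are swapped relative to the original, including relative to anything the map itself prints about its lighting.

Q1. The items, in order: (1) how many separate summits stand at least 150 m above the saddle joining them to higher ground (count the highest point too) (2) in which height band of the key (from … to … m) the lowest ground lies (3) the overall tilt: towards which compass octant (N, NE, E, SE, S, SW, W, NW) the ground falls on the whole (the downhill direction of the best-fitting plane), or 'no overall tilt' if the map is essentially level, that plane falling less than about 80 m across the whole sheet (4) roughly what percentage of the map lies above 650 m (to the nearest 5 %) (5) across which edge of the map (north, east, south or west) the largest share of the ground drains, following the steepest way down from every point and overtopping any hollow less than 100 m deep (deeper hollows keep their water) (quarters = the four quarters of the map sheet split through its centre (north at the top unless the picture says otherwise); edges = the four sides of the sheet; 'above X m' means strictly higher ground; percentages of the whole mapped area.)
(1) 2 summits rise at least 150 m above their surroundings.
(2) The lowest ground lies in the 250–300 m band.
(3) On the whole the ground falls towards the south-west.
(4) About 10 % of the map lies above 650 m.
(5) The largest share of the runoff leaves by the western edge.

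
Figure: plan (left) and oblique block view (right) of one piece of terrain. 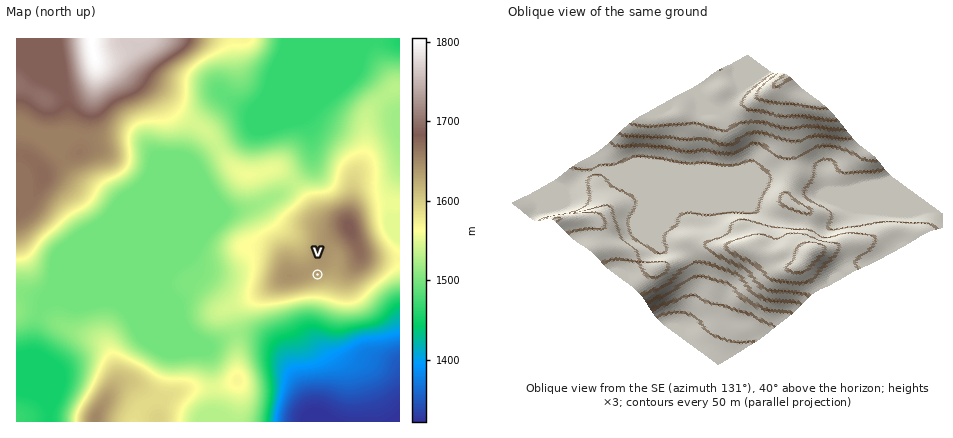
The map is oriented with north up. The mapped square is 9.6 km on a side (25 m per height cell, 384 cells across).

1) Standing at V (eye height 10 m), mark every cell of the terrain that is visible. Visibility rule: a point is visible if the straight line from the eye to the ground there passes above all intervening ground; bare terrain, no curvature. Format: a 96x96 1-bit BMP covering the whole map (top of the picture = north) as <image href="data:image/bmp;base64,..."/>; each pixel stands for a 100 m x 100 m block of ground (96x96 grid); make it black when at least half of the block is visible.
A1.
<image width="96" height="96" href="data:image/bmp;base64,Qk2+BAAAAAAAAD4AAAAoAAAAYAAAAGAAAAABAAEAAAAAAIAEAAATCwAAEwsAAAIAAAAAAAAA////AAAAAAAAAA/4H/gB//////8AAA/8f/gA//////8AAA////gA//////8AAA////wAf/////8AAAf///wAf/////8AAAf///4Af/////8AAAP///8Af/////8AAAP////Af/////8AAAH////g//////8AAAH////x//////8AAAH///////////4AAAD///////////gAAAD///////////AAAAD//////////8AAAAD//////////gAAAAD/AD///4D/wAAAAADwAAH//wAAAAAAAAAAAAA//AAAAAAAAAAAAAAf+AAAAAAAAAAAAAAH8AAAAAAAAAAAAAABwAAAAAAAAAAAAAAAAAAAAAAAAAAAAAAAAAAAAAAAAAAAAAAAAAAAAAAAAAAAAAAAAAAAAAAAAAAAAAAAAAAAAAAAAAAAAAAAAAAAAAAAAAAAAAAAAAAAAAAAAAAAAAAAAAAAAAAAAAAAAAAAAAAAAAAAAAAAAAAAAAAAAAAAAAAAAAAAAAABgAAAAAAAAAAAAAADwAAAAAAAAAAAAAAH4AAAAAAAAAAAAAf/4AAAAAAAAAAAAA//8AAAAAAAAAAAAA//8AAAAAAAAAAAAA//+AAAAAAAAAAAAA///AAAAAAAAAAAAA4//AAAAAAAAAAAAAwf/AAAAAAAAAAAAAAf/AAAAAAAAAAAAAAP/AAAAAAAAAAAAAAP+AAAAAAAAAAAAAAP+AAAAAAAAAAAAAAP+ADAAAAAAAAAAAAf8ADwAAAAAAAAAAAf8AD4AAAAAAAAAAA/4AD8AAAAAAAAAAAHwAD/AAAAAAAAAAAAAAD/gAAAAAAAAAAAAAD/wAAAAAAAAAAAAAC/4AAAAAAAAAAAAAAf8AAAAAAAAAAAAAAP/gAAAAAAAAAAAAAH/wAAAAAAAAAAAAAH/4AAAAAAAAAAAAAD/8AAAAAAAAAAAAAD//AAAAAAAAAAAAAB//gAAAAAAAAAAAAB//8AAAAAAAAAAAAB///gAAAAAAAAAAAB///wAAAAAAAAAAAD///4AAAAAAAAAAAH///4AAAAAAAAAAAPwf/8AAAAAAAAAAAPAP/8AAAAAAAAAAAOAH/8AAAAAAAAAAAIAH/8AAAAAAAAAAAAAH/+AAAAAAAAAAAAAH//BAAAAAAAAAAAAf////8AAAAAAAAAD/////8AAAAAAAAD//////8AAAAAAAAH//////4AAAAAAAAD//////4AAAAAAAAD/H////wAAAAAAACD+H////wAAAAAAACB8D////wAAAAAAACB4D////wAAAAAAAAAwD////wAAAAAAAAAAD////wAAAAAAAAAAB////wAAAAAAAAAAB////wAAAAAAAAAAB////wAAAAAAAAAAB////4AAAAAAAAAAB////4AAAAAAAAAAA////+AAAAAAAAAAA/////4AAAAAAAAAA//////AAAAAAAAAA//////wAAAAAAAAA8P////4AAAAAAAAA8D////8AAAAAAAAB4A////+AAAAAAAAB4Af///+AAAAAA="/>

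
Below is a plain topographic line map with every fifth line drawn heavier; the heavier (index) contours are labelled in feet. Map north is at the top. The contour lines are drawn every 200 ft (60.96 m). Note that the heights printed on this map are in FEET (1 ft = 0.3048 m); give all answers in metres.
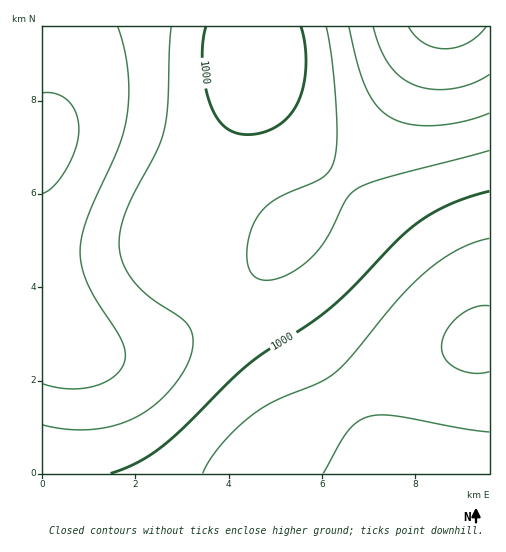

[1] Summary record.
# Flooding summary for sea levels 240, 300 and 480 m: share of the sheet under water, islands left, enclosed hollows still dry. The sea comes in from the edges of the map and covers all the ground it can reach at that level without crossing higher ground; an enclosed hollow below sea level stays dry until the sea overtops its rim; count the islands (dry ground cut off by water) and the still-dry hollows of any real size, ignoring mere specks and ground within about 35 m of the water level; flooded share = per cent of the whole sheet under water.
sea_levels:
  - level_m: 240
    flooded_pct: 13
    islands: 0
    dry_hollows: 0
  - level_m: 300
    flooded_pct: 31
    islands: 0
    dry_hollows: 0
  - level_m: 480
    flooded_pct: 95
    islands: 0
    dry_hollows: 0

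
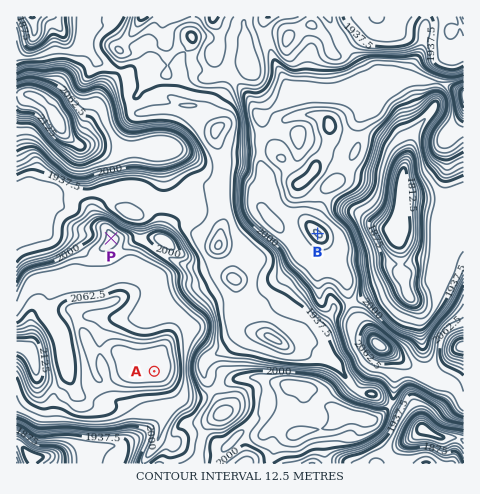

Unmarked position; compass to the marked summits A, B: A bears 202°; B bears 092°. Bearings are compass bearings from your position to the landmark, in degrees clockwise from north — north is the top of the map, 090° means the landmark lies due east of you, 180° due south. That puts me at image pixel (211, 230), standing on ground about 1915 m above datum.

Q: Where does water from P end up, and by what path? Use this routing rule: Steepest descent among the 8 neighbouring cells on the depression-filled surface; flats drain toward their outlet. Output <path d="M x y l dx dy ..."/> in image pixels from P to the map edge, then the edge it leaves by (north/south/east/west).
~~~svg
<path d="M111 238l-2-2-59 0-4-4-7-2-20-20-2 0"/>
exit: west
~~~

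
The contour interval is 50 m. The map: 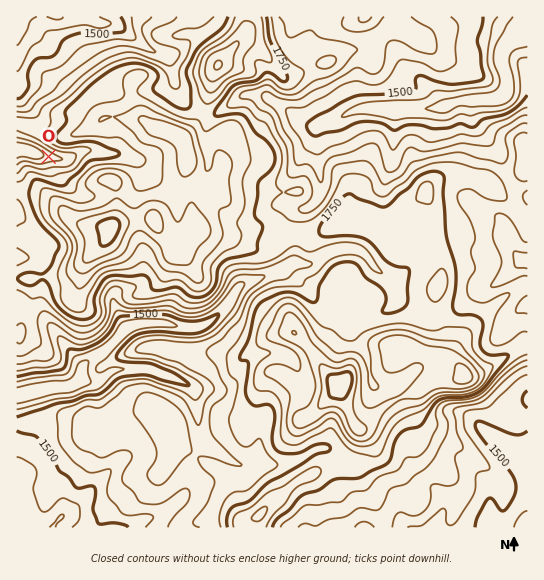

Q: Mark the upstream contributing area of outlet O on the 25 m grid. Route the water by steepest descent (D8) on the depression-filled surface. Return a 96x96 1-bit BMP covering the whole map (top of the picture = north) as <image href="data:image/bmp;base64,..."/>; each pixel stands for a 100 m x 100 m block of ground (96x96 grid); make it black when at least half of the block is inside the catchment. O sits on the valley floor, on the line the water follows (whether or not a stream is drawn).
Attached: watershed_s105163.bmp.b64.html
<image width="96" height="96" href="data:image/bmp;base64,Qk2+BAAAAAAAAD4AAAAoAAAAYAAAAGAAAAABAAEAAAAAAIAEAAATCwAAEwsAAAIAAAAAAAAA////AAAAAAAAAAAAAAAAAAAAAAAAAAAAAAAAAAAAAAAAAAAAAAAAAAAAAAAAAAAAAAAAAAAAAAAAAAAAAAAAAAAAAAAAAAAAAAAAAAAAAAAAAAAAAAAAAAAAAAAAAAAAAAAAAAAAAAAAAAAAAAAAAAAAAAAAAAAAAAAAAAAAAAAAAAAAAAAAAAAAAAAAAAAAAAAAAAAAAAAAAAAAAAAAAAAAAAAAAAAAAAAAAAAAAAAAAAAAAAAAAAAAAAAAAAAAAAAAAAAAAAAAAAAAAAAAAAAAAAAAAAAAAAAAAAAAAAAAAAAAAAAAAAAAAAAAAAAAAAAAAAAAAAAAAAAAAAAAAAAAAAAAAAAAAAAAAAAAAAAAAAAAAAAAAAAAAAAAAAAAAAAAAAAAAAAAAAAAAAAAAAAAAAAAAAAAAAAAAAAAAAAAAAAAAAAAAAAAAAAAAAAAAAAAAAAAAAAAAAAAAAAAAAAAAAAAAAAAAAAAAAAAAAAAAAAAAAAAAAAAAAAAAAAAAAAAAAAAAAAAAAAAAAAAAAAAAAAAAAAAAAAAAAAAAAAAAAAAAAAAAAAAAAAAAAAAAAAAAAAAAAAAAAAAAAAAAAAAAAAAAAAAAAAAAAAAAAAAAAAAAAAAAAAAAAAAAAAAAAAAAAAAAAAAAAAAAAAAAAAAAAAAAAAAAAAAAAAAAAAAAAAAAAAAAAAAAAAAAAAAAAAAAAAAAAAAAAAAAAAAAAAAAAAAAAAAAAAAAAAAAAAAAAAAAAAAAAAAAAAAAAAAAAAAAAAAAAAAAAAAAAAAAAAAAAAAAAAAAAAAAAAAAAAAAAAAAAAAAAAAAAAAAAACAAAAAAAAAAAAAAAHAAAAAAAAAAAAAAAPgAAAAAAAAAAAAAAPwAAAAAAAAAAAAAAfwAAAAAAAAAAAAMA/wAAAAAAAAAAAH/A/wAAAAAAAAAAAP///gAAAAAAAAAAAf///gAAAAAAAAAAA////gAAAAAAAAAAB////AAAAAAAAAAAB///+AAAAAAAAAAAD///+AAAAAAAAAAAD///+AAAAAAAAAAAD///+AAAAAAAAAAAD////AAAAAAAAAAAD////AAAAAAAAAAAD////AAAAAAAAAAAD////AAAAAAAAAAAB////AAAAAAAAAAAA////AAAAAAAAAAAAf///AAAAAAAAAAAAP//+AAAAAAAAAAAAB//wAAAAAAAAAAAAAf+AAAAAAAAAAAAAAP8AAAAAAAAAAAAAAAAAAAAAAAAAAAAAAAAAAAAAAAAAAAAAAAAAAAAAAAAAAAAAAAAAAAAAAAAAAAAAAAAAAAAAAAAAAAAAAAAAAAAAAAAAAAAAAAAAAAAAAAAAAAAAAAAAAAAAAAAAAAAAAAAAAAAAAAAAAAAAAAAAAAAAAAAAAAAAAAAAAAAAAAAAAAAAAAAAAAAAAAAAAAAAAAAAAAAAAAAAAAAAAAAAAAAAAAAAAAAAAAAAAAAAAAAAAAAAAAAAAAAAAAAAAAAAAAAAAAAAAAAAAAAAAAAAAAAAAAAAAAAAAAAAAAAAAAAAAAA="/>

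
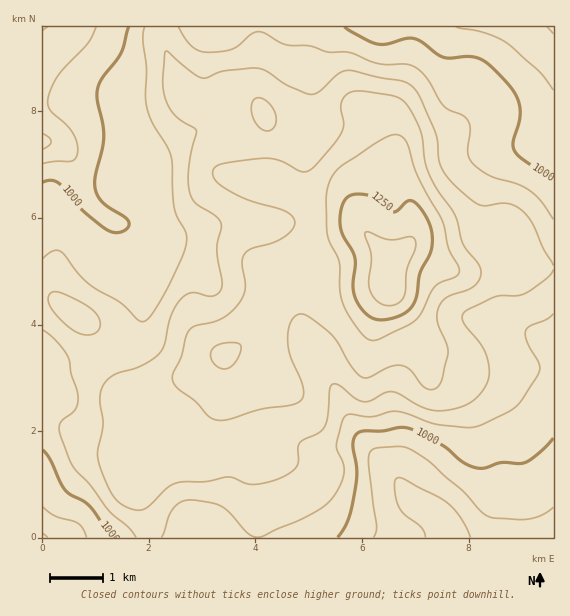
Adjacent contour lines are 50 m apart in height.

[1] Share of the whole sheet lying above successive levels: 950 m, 94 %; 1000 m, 84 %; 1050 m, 64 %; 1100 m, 44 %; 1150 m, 21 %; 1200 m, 7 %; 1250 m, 3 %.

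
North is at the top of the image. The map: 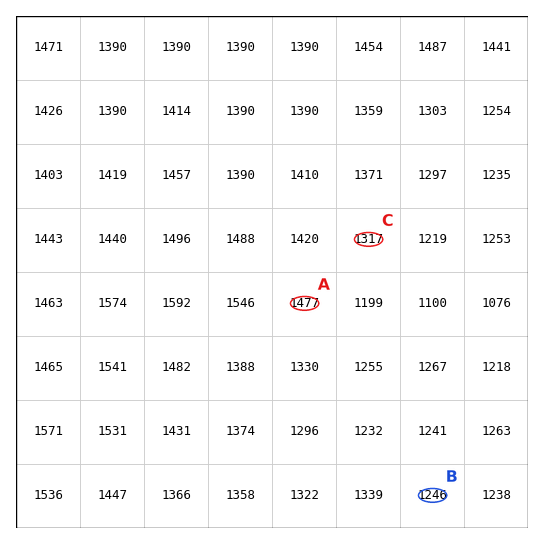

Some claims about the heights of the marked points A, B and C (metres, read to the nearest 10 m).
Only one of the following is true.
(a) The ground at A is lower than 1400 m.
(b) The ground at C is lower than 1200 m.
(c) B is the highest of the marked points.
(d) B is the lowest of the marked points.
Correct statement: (d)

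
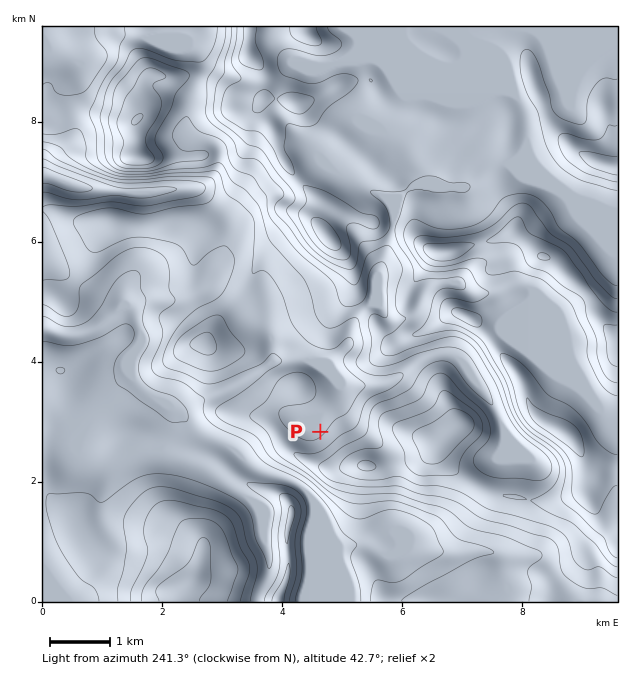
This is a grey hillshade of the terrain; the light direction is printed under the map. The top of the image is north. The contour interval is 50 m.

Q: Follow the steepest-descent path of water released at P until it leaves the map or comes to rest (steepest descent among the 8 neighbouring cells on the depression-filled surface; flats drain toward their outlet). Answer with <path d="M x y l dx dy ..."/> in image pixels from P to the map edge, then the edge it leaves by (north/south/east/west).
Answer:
<path d="M320 432l-3-3 0-3 3-3 0-3 2-2 1-6 14-13 0-3 1-2 0-6-28-28-36 0-3 1-9 9-5 2-10 7-8 3-3 3-15 8-3 0-4 3-3 0-5 3-6 1-10 9-23 0-6-4-1 0-8-8-1 0-15-15 0-4-2-2 0-31 5-8 0-6 1-1-4-9-2-8-4-4 0-2-9 0-12 12-5 2-6 6-1 0-6 4-3 0-6 3-5 0-1 2-14 0-1-2-8-1-4-3-6 0"/>
exit: west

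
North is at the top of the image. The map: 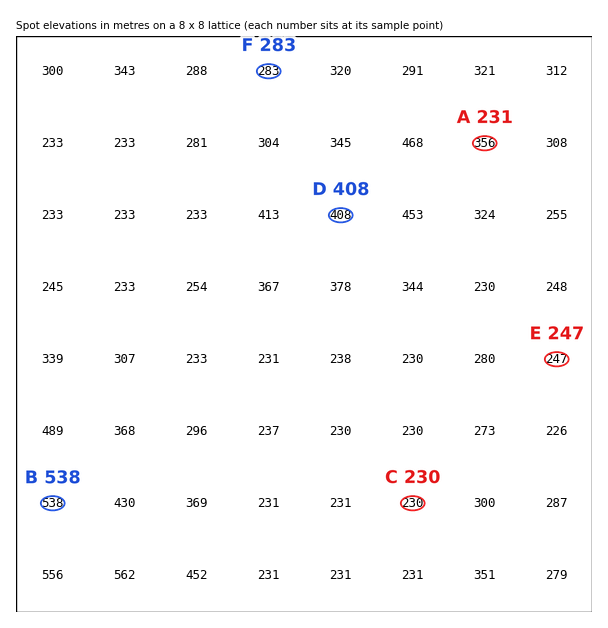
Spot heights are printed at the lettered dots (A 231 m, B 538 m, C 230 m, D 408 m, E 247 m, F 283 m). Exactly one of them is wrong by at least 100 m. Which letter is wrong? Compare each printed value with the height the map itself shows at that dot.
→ A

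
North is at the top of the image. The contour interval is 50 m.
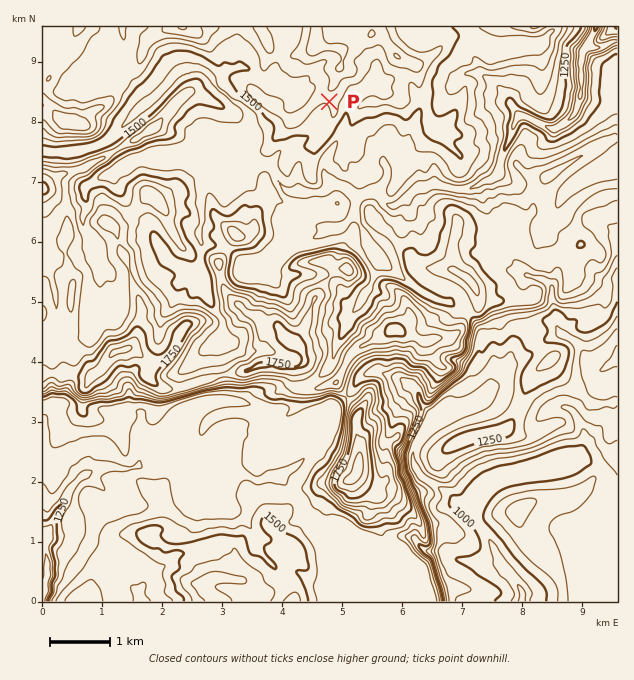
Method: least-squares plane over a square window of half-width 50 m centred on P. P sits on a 11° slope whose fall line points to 215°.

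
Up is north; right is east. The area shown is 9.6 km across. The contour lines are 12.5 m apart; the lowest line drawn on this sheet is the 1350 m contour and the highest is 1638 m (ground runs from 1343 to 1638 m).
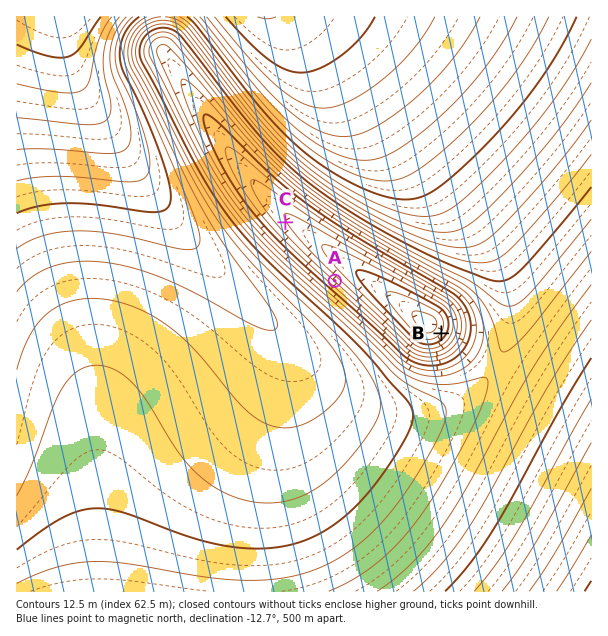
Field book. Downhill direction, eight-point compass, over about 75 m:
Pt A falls NE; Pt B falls NW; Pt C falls NE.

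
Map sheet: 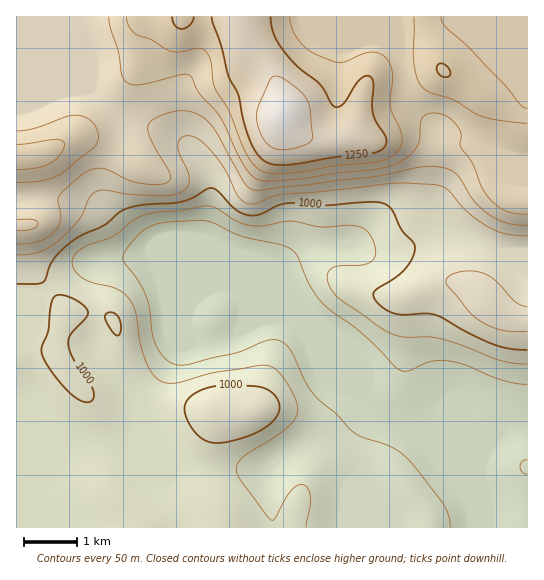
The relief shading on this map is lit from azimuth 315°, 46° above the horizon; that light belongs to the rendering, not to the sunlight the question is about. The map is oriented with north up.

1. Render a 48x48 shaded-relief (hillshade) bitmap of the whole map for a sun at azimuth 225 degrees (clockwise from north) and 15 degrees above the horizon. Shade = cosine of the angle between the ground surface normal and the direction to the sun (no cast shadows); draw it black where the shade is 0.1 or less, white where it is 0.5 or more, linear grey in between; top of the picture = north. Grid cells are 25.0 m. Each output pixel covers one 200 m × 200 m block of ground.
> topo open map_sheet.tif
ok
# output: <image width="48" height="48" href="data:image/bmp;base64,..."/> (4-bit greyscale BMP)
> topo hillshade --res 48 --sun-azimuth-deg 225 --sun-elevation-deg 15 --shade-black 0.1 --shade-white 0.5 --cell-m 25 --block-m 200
<image width="48" height="48" href="data:image/bmp;base64,Qk32BAAAAAAAAHYAAAAoAAAAMAAAADAAAAABAAQAAAAAAIAEAAATCwAAEwsAABAAAAAAAAAAAAAAABEREQAiIiIAMzMzAERERABVVVUAZmZmAHd3dwCIiIgAmZmZAKqqqgC7u7sAzMzMAN3d3QDu7u4A////AGZmZnd3ZlVWd2ZURWZlRVZmZndkNFZnd2ZmZnd3ZVVWd2VERWZlRFZmZ4dTNFZnd2ZmZ3d2VVVmdmVDNWZkRFZmZ3ZCNGZnd2ZmZ3dlVVZmZlQzNGZURFZmeGQiRWZnd2ZmZnZVVWZmZlQzRWZURWZnd1MjVmZ3d2ZmZmZVVmZmZmVEVWZURWZndTI1ZmZ3d2ZmZmZVZmZnd3ZmZmZVVVZmVCNGZmZnZmZmZmZmZmZniIiHd3ZmVVVVQzRWZmZmZWZmZ3dmZmZ4mZiIh3ZmZVVUREVmZmZmZWZnd3dmZmeJmZiId2ZlVVRERWZmZmZmZmZ3iIdlVmeImHdmZURERERFZmZmZmZmZmZ4iHZVVmd3d2VUQyIiM0VWZ3ZmZmZnd3eIiGVFZmVVVEMzMhARNFZmd3ZmZmd4iHiIhlRFZkMzMyIiIhASRWZmd3ZmZ3iJmXiIdURWZTIiMiIiMhETVmZnh3ZneJmqqnd3ZEVnYxEjMzIzMyIkZmZoiHd4iau7u2Z2VFZ3UQE1VUREQzI1ZmZ5mYiJq8zMu2ZmVWeHMQJWZmVVVDNGZmebupmau8zLqmZmZmeGIBRmZ2ZmVURWZoq8upmau8y5iGZnZmdkEBRmZ2ZWZlZmebzMupmaq7qXZmZmZVVCACRmZmVWZmZnm8y7qYiZqph1RGZmUzMxACVmZlVWZmZpvLqYh3iJmYdUM2ZlMiIhEjVmZmZmZmaKu5dmZmd4h2VDM3dkIiIiI0ZmZmZmZmeaqGREVmZmZlQzNIhkMjRERFZmZmZmZmiZhkRFZmZlVEM0VqmGVVZmVWZmZmZmd4mYZUVniHZlVERFZrqXZ4iHZWZmZmeImZmYdmZ5mIdlVVZ4iJl2Z4mHZmd3d4m7upmYiIiZmHdmZ4mru2VERXd2Z4mZmazdypmZmZmZmHdneazd3EMzNFZniavLqs7tuYmqmZmZiHd3ms7tulVERFZ4q83Lqr3sqau7qpmZmIiIq93Kh4h2ZWeavMyod6zcu83cu7uqqZmZrNyWVaqYdniru6hkNZve7u7dzMzMu6qavMllVZmYdnmqmGQhNpz//t3MzN3dy6mqu6dmZnd2ZniIdTESR77//cuqu8zLqIiJqoZmZ0RFVmZlVDIkac7/7KmIiZmYZUV4iHZniCI0RURERDNGis7/2pdmVmZkMiRWd3eJmSIzQyI0VVVom97+yodURFVCESNWeJqph0REMiI1Zmd5rN7sqXZDM1VCETVomrqXZlVVQyNXiIiJrN3Kl2QyI1ZDI0eKu7l1VWZlVVZ4iIiIq8y5h1MhI1ZTNGiruoZEVWZmZmeJmId4mruoh1IRI1ZTNGm7l1Q0VmZmZmeJmHeIirqYhkEBI1VTJHmpZDNFZmZmZmeZmHiImruYdSEBI0VDJHmWQjRWZmZmZmiamImZmruXZBASNFVDNXh0M0VmZmZmZnirqImpibqGUxEkVmZVVnhkNFZmZmZmZnmrmImYeKmGQhI1ZmZmZndkRWZmZmZmZ3mrmImYd5l1QiJGZmZmZndlVmZmZg=="/>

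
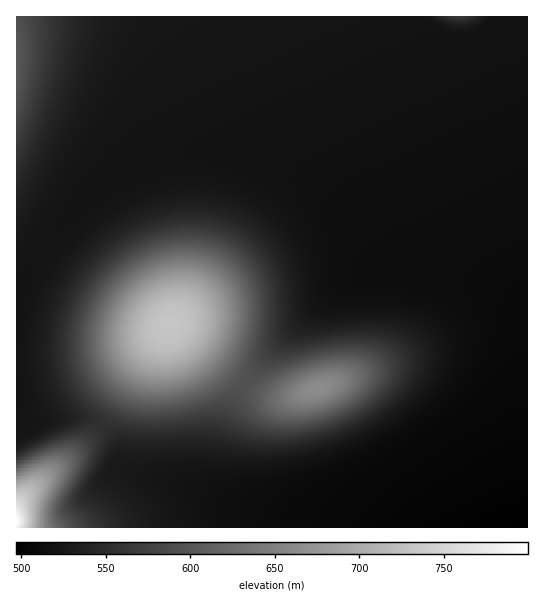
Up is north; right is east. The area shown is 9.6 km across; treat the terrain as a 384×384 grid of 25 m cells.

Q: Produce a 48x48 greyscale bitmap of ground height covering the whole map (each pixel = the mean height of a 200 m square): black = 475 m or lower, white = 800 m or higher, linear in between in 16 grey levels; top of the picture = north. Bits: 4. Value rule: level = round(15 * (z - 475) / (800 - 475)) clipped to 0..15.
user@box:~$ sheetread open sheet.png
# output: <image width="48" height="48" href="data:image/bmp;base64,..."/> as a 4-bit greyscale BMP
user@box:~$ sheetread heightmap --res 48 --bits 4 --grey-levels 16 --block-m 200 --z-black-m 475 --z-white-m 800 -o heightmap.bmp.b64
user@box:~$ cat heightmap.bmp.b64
<image width="48" height="48" href="data:image/bmp;base64,Qk32BAAAAAAAAHYAAAAoAAAAMAAAADAAAAABAAQAAAAAAIAEAAATCwAAEwsAABAAAAAAAAAAAAAAABEREQAiIiIAMzMzAERERABVVVUAZmZmAHd3dwCIiIgAmZmZAKqqqgC7u7sAzMzMAN3d3QDu7u4A////AOuXZUQzMyIiIiIiIiIiEREREREREREREduXVEMzMyIiIiIiIiIiIREREREREREREduXVDMzMiIiIiIiIiIiIREREREREREREbuoZDMzIiIiIiIiIiIiIhEREREREREREaqpdUMyIiIiIiIiIiIiIiIREREREREREXiZdkMyIiIiIiIiIiIiIiIhEREREREREVZ3dlQyIiIiIiIiIiIiIiIiIRERERERETRVZVQzMzMzMzMzMzMzIiIiIhERERERESI0REQzMzMzMzM0REREMzIiIiIRERERESIjM0REREREREREVVVVVEMyIiIhERERESIiMzREVVVVRERVVmZ2ZVRDMiIiIRERESIjM0RVZmZmVVVVZneId2VUMyIiIhERESIjNEVWd3d3ZmVVZniJiHdlQzIiIiERESIjNFVniIiIh2ZlZneImIdmVDMiIiIRESIzRFZ4maqpmHdmVWZ3iId2VEMiIiIhESIzRFaJmqu6qYdmVVVmZ3ZmVEMyIiIiISIzRWeJq7u7uph2VURFVVVVRDMyIiIiIiIzRWeJq7zLu6l2VEQ0REREQzMiIiIiIiIzRWeJq8zMu6mHVEMzMzMzMzIiIiIiIiIzRFeJq7zMy6mHZUMyIiIiIiIiIiIiIiIjNFZ5q7zMu6mHZUMyIiIiIiIiIiIiIiIjNFZ4mru7u6mHZEMiIiIiIiIiIiIiIiIiM0Vniaq7qph2VEMiIiIiIiIiIiIiIiIiM0RWeJmqmZh2VDMiIiIiIiIiIiIiIiIiIzRFZ3iIiIdlVDMiIiIiIiIiIiIiIiIiIjNEVmd3d3ZVQzMiIiIiIiIiIiIiIiIiIjM0RVVmZlVUQzIiIiIiIiIiIiIiIiIiIiIzNERVVURDMyIiIiIiIiIiIiIiIiIiIiIjMzREREMzMiIiIiIiIiIiIiIiIjIiIiIiIzMzMzMzIiIiIiIiIiIiIiIiIjIiIiIiIiMzMzMiIiIiIiIiIiIiIiIiIjMiIiIiIiIiIiIiIiIiIiIiIiIiIiIiIjMiIiIiIiIiIiIiIiIiIiIiIiIiIiIiIjMyIiIiIiIiIiIiIiIiIiIiIiIiIiIiIkMyIiIiIiIiIiIiIiIiIiIiIiIiIiIiIkMzIiIiIiIiIiIiIiIiIiIiIiIiIiIiIkQzIiIiIiIiIiIiIiIiIiIiIiIiIiIiIkQzMiIiIiIiIiIiIiIiIiIiIiIiIiIiIlQzMiIiIiIiIiIiIiIiIiIiIiIiIiIiIlRDMyIiIiIiIiIiIiIiIiIiIiIiIiIiIlRDMyIiIiIiIiIiIiIiIiIiIiIiIiIiIlVDMzIiIiIiIiIiIiIiIiIiIiIiIiIiImVEMzIiIiIiIiIiIiIiIiIiIiIiIiIiImVEMzIiIiIiIiIiIiIiIiIiIiIiIiIiImVEMzMiIiIiIiIiIiIiIiIiIiIiIiIiImVEMzMiIiIiIiIiIiIiIiIiIiIiIiIiIlVEMzMiIiIiIiIiIiIiIiIiIiIiIiIiIlVEMzMyIiIiIiIiIiIiIiIiIiIiMzIiIg=="/>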